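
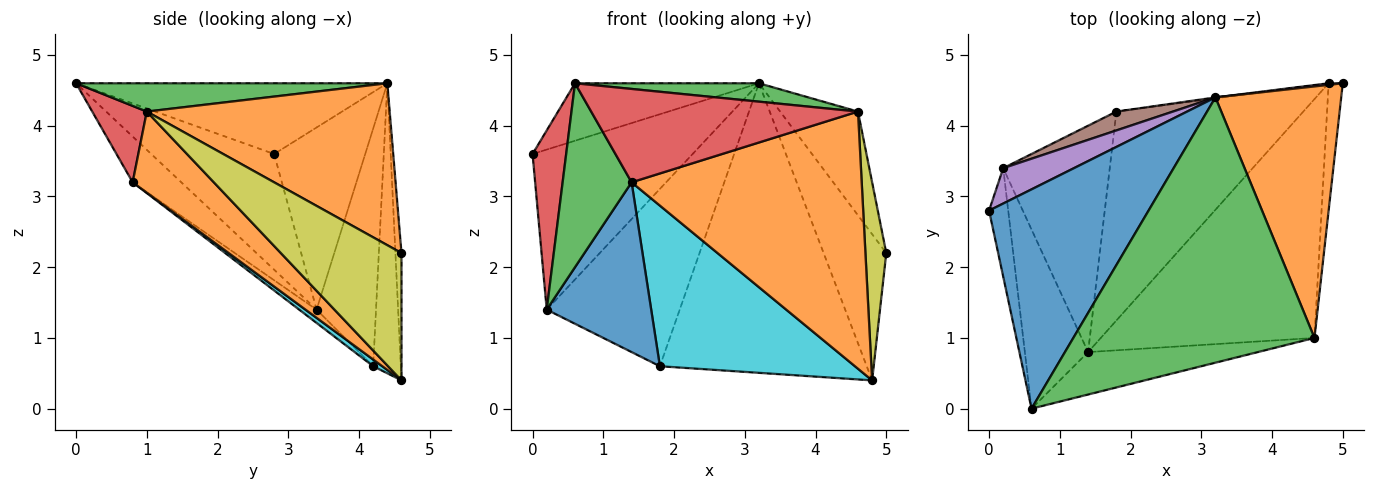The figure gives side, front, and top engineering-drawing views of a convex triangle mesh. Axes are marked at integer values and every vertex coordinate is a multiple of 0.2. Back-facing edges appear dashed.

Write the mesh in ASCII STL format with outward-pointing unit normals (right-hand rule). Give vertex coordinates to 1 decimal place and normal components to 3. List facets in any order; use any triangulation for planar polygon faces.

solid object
 facet normal -0.394 0.233 0.889
  outer loop
   vertex 3.2 4.4 4.6
   vertex 0.0 2.8 3.6
   vertex 0.6 0.0 4.6
  endloop
 endfacet
 facet normal 0.766 0.245 0.595
  outer loop
   vertex 4.6 1.0 4.2
   vertex 5.0 4.6 2.2
   vertex 3.2 4.4 4.6
  endloop
 endfacet
 facet normal 0.116 -0.069 0.991
  outer loop
   vertex 4.6 1.0 4.2
   vertex 3.2 4.4 4.6
   vertex 0.6 0.0 4.6
  endloop
 endfacet
 facet normal -0.953 -0.260 -0.158
  outer loop
   vertex 0.2 3.4 1.4
   vertex 0.6 0.0 4.6
   vertex 0.0 2.8 3.6
  endloop
 endfacet
 facet normal -0.486 0.854 0.189
  outer loop
   vertex 0.2 3.4 1.4
   vertex 0.0 2.8 3.6
   vertex 3.2 4.4 4.6
  endloop
 endfacet
 facet normal -0.406 0.909 0.097
  outer loop
   vertex 0.2 3.4 1.4
   vertex 3.2 4.4 4.6
   vertex 1.8 4.2 0.6
  endloop
 endfacet
 facet normal -0.096 0.995 0.011
  outer loop
   vertex 4.8 4.6 0.4
   vertex 3.2 4.4 4.6
   vertex 5.0 4.6 2.2
  endloop
 endfacet
 facet normal -0.132 0.991 -0.003
  outer loop
   vertex 4.8 4.6 0.4
   vertex 1.8 4.2 0.6
   vertex 3.2 4.4 4.6
  endloop
 endfacet
 facet normal 0.980 -0.169 -0.109
  outer loop
   vertex 4.8 4.6 0.4
   vertex 5.0 4.6 2.2
   vertex 4.6 1.0 4.2
  endloop
 endfacet
 facet normal 0.028 -0.609 -0.792
  outer loop
   vertex 1.4 0.8 3.2
   vertex 1.8 4.2 0.6
   vertex 4.8 4.6 0.4
  endloop
 endfacet
 facet normal -0.100 -0.597 -0.796
  outer loop
   vertex 1.4 0.8 3.2
   vertex 0.2 3.4 1.4
   vertex 1.8 4.2 0.6
  endloop
 endfacet
 facet normal 0.250 -0.709 -0.659
  outer loop
   vertex 1.4 0.8 3.2
   vertex 4.8 4.6 0.4
   vertex 4.6 1.0 4.2
  endloop
 endfacet
 facet normal -0.451 -0.639 -0.623
  outer loop
   vertex 1.4 0.8 3.2
   vertex 0.6 0.0 4.6
   vertex 0.2 3.4 1.4
  endloop
 endfacet
 facet normal 0.183 -0.895 -0.407
  outer loop
   vertex 1.4 0.8 3.2
   vertex 4.6 1.0 4.2
   vertex 0.6 0.0 4.6
  endloop
 endfacet
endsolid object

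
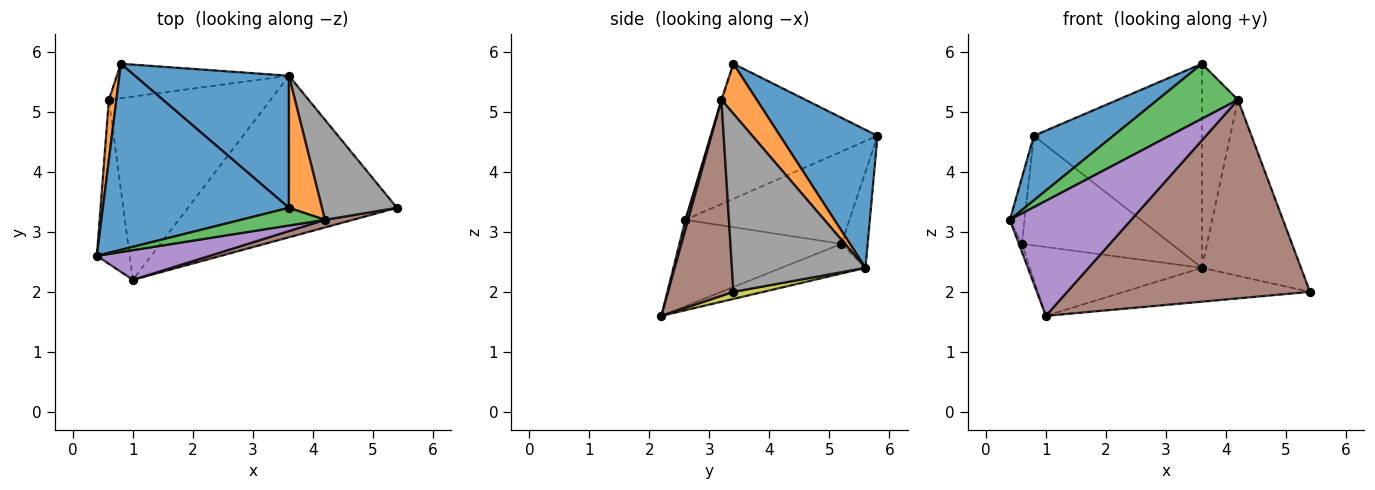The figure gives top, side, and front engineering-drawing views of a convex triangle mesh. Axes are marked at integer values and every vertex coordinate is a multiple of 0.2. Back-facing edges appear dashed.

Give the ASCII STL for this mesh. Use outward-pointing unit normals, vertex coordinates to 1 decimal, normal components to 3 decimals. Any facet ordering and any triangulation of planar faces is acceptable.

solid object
 facet normal -0.566 -0.270 0.779
  outer loop
   vertex 3.6 3.4 5.8
   vertex 0.8 5.8 4.6
   vertex 0.4 2.6 3.2
  endloop
 endfacet
 facet normal -0.993 0.089 0.081
  outer loop
   vertex 0.6 5.2 2.8
   vertex 0.4 2.6 3.2
   vertex 0.8 5.8 4.6
  endloop
 endfacet
 facet normal -0.011 -0.952 0.306
  outer loop
   vertex 4.2 3.2 5.2
   vertex 3.6 3.4 5.8
   vertex 0.4 2.6 3.2
  endloop
 endfacet
 facet normal -0.935 0.017 -0.355
  outer loop
   vertex 1.0 2.2 1.6
   vertex 0.4 2.6 3.2
   vertex 0.6 5.2 2.8
  endloop
 endfacet
 facet normal 0.021 -0.968 0.250
  outer loop
   vertex 1.0 2.2 1.6
   vertex 4.2 3.2 5.2
   vertex 0.4 2.6 3.2
  endloop
 endfacet
 facet normal 0.260 -0.965 0.037
  outer loop
   vertex 1.0 2.2 1.6
   vertex 5.4 3.4 2.0
   vertex 4.2 3.2 5.2
  endloop
 endfacet
 facet normal -0.165 0.941 -0.295
  outer loop
   vertex 3.6 5.6 2.4
   vertex 0.6 5.2 2.8
   vertex 0.8 5.8 4.6
  endloop
 endfacet
 facet normal 0.761 0.564 0.321
  outer loop
   vertex 3.6 5.6 2.4
   vertex 4.2 3.2 5.2
   vertex 5.4 3.4 2.0
  endloop
 endfacet
 facet normal 0.033 0.205 -0.978
  outer loop
   vertex 3.6 5.6 2.4
   vertex 5.4 3.4 2.0
   vertex 1.0 2.2 1.6
  endloop
 endfacet
 facet normal -0.169 0.347 -0.923
  outer loop
   vertex 3.6 5.6 2.4
   vertex 1.0 2.2 1.6
   vertex 0.6 5.2 2.8
  endloop
 endfacet
 facet normal 0.438 0.755 0.488
  outer loop
   vertex 3.6 5.6 2.4
   vertex 0.8 5.8 4.6
   vertex 3.6 3.4 5.8
  endloop
 endfacet
 facet normal 0.636 0.648 0.419
  outer loop
   vertex 3.6 5.6 2.4
   vertex 3.6 3.4 5.8
   vertex 4.2 3.2 5.2
  endloop
 endfacet
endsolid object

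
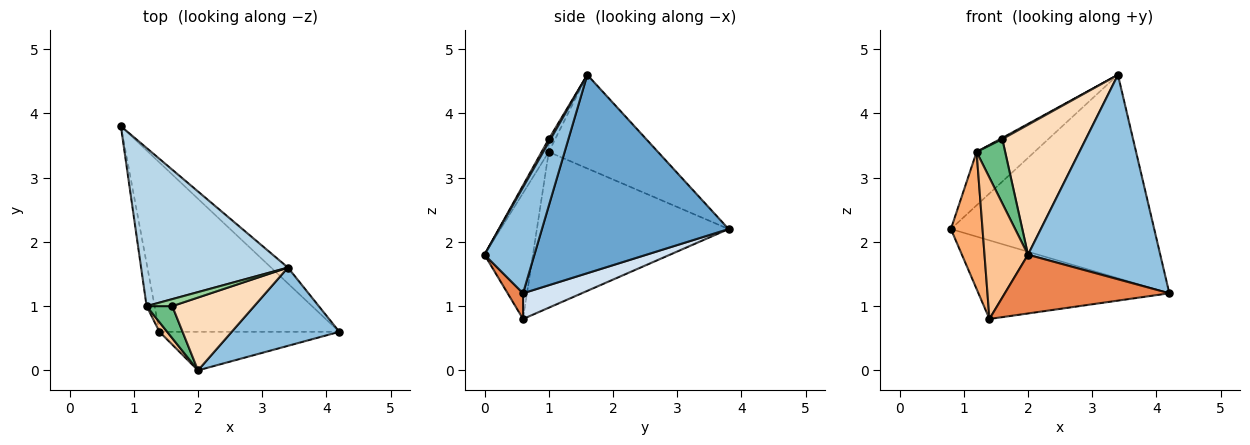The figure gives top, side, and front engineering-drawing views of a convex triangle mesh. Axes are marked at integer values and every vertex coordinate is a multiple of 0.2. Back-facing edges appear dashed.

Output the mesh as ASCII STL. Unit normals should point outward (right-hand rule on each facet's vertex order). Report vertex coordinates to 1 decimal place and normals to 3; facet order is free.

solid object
 facet normal 0.675 0.735 -0.057
  outer loop
   vertex 3.4 1.6 4.6
   vertex 4.2 0.6 1.2
   vertex 0.8 3.8 2.2
  endloop
 endfacet
 facet normal 0.332 -0.881 0.337
  outer loop
   vertex 3.4 1.6 4.6
   vertex 2.0 0.0 1.8
   vertex 4.2 0.6 1.2
  endloop
 endfacet
 facet normal -0.517 0.274 0.811
  outer loop
   vertex 1.2 1.0 3.4
   vertex 3.4 1.6 4.6
   vertex 0.8 3.8 2.2
  endloop
 endfacet
 facet normal 0.128 0.418 -0.899
  outer loop
   vertex 1.4 0.6 0.8
   vertex 0.8 3.8 2.2
   vertex 4.2 0.6 1.2
  endloop
 endfacet
 facet normal 0.078 -0.833 -0.547
  outer loop
   vertex 1.4 0.6 0.8
   vertex 4.2 0.6 1.2
   vertex 2.0 0.0 1.8
  endloop
 endfacet
 facet normal -0.985 -0.163 -0.051
  outer loop
   vertex 1.4 0.6 0.8
   vertex 1.2 1.0 3.4
   vertex 0.8 3.8 2.2
  endloop
 endfacet
 facet normal -0.743 -0.667 0.046
  outer loop
   vertex 1.4 0.6 0.8
   vertex 2.0 0.0 1.8
   vertex 1.2 1.0 3.4
  endloop
 endfacet
 facet normal 0.019 -0.872 0.489
  outer loop
   vertex 1.6 1.0 3.6
   vertex 2.0 0.0 1.8
   vertex 3.4 1.6 4.6
  endloop
 endfacet
 facet normal -0.218 -0.873 0.436
  outer loop
   vertex 1.6 1.0 3.6
   vertex 1.2 1.0 3.4
   vertex 2.0 0.0 1.8
  endloop
 endfacet
 facet normal -0.442 -0.147 0.885
  outer loop
   vertex 1.6 1.0 3.6
   vertex 3.4 1.6 4.6
   vertex 1.2 1.0 3.4
  endloop
 endfacet
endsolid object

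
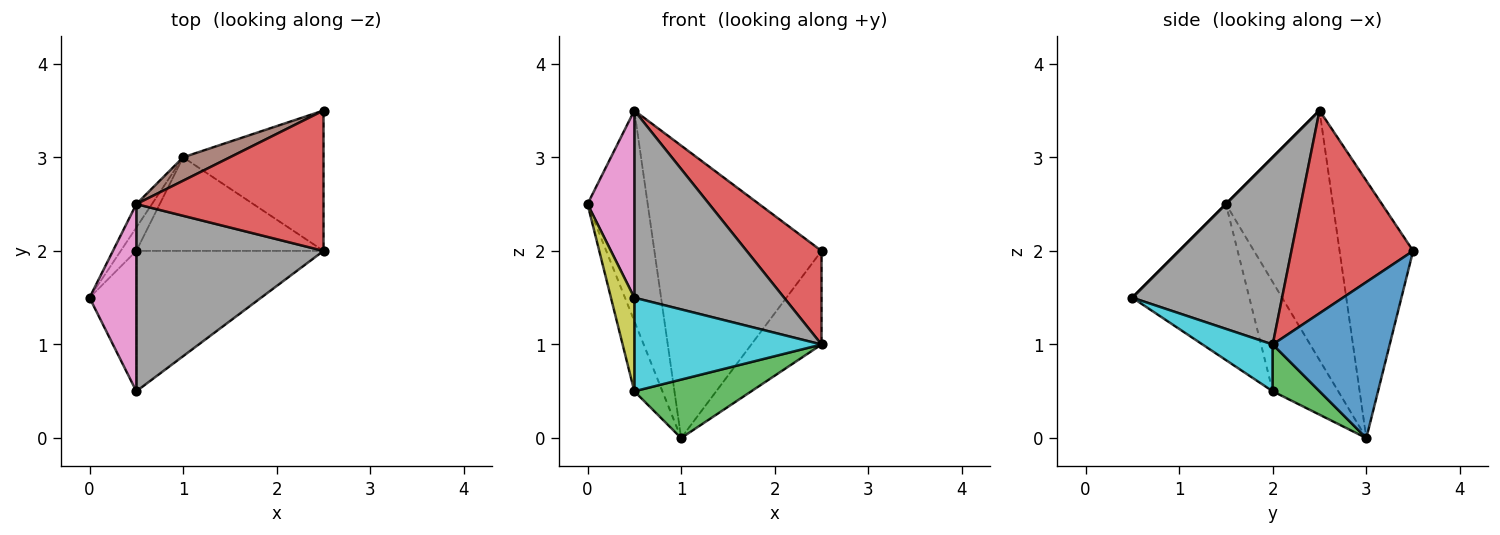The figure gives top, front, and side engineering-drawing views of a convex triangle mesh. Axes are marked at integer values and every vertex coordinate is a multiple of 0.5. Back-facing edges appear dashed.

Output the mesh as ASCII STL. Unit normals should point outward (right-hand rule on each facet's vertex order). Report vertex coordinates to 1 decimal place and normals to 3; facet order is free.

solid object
 facet normal 0.679 0.407 -0.611
  outer loop
   vertex 1.0 3.0 0.0
   vertex 2.5 3.5 2.0
   vertex 2.5 2.0 1.0
  endloop
 endfacet
 facet normal -0.911 0.391 -0.130
  outer loop
   vertex 0.5 2.0 0.5
   vertex 0.0 1.5 2.5
   vertex 1.0 3.0 0.0
  endloop
 endfacet
 facet normal 0.207 -0.518 -0.830
  outer loop
   vertex 0.5 2.0 0.5
   vertex 1.0 3.0 0.0
   vertex 2.5 2.0 1.0
  endloop
 endfacet
 facet normal 0.670 -0.412 0.618
  outer loop
   vertex 0.5 2.5 3.5
   vertex 2.5 2.0 1.0
   vertex 2.5 3.5 2.0
  endloop
 endfacet
 facet normal -0.870 0.490 -0.054
  outer loop
   vertex 0.5 2.5 3.5
   vertex 1.0 3.0 0.0
   vertex 0.0 1.5 2.5
  endloop
 endfacet
 facet normal -0.402 0.913 0.073
  outer loop
   vertex 0.5 2.5 3.5
   vertex 2.5 3.5 2.0
   vertex 1.0 3.0 0.0
  endloop
 endfacet
 facet normal 0.000 -0.707 0.707
  outer loop
   vertex 0.5 0.5 1.5
   vertex 0.5 2.5 3.5
   vertex 0.0 1.5 2.5
  endloop
 endfacet
 facet normal 0.577 -0.577 0.577
  outer loop
   vertex 0.5 0.5 1.5
   vertex 2.5 2.0 1.0
   vertex 0.5 2.5 3.5
  endloop
 endfacet
 facet normal -0.941 -0.188 -0.282
  outer loop
   vertex 0.5 0.5 1.5
   vertex 0.0 1.5 2.5
   vertex 0.5 2.0 0.5
  endloop
 endfacet
 facet normal 0.204 -0.543 -0.815
  outer loop
   vertex 0.5 0.5 1.5
   vertex 0.5 2.0 0.5
   vertex 2.5 2.0 1.0
  endloop
 endfacet
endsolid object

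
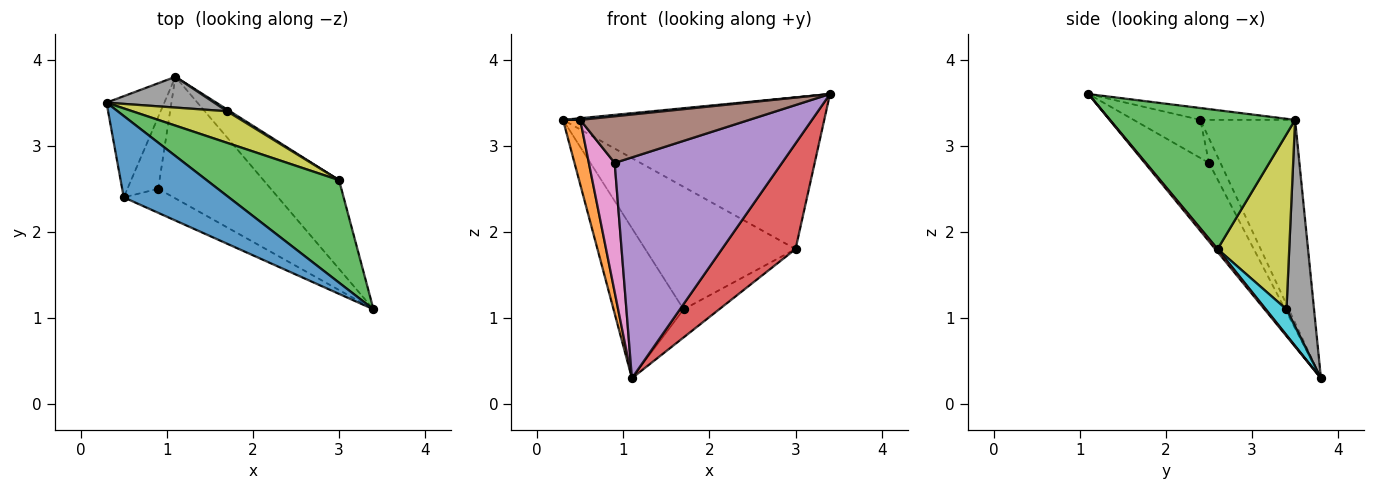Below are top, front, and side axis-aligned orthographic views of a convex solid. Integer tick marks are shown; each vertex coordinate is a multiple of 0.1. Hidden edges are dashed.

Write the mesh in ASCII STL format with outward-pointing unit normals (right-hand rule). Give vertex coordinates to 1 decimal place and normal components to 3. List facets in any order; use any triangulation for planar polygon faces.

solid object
 facet normal -0.112 -0.020 0.994
  outer loop
   vertex 0.5 2.4 3.3
   vertex 3.4 1.1 3.6
   vertex 0.3 3.5 3.3
  endloop
 endfacet
 facet normal -0.947 -0.172 -0.270
  outer loop
   vertex 0.5 2.4 3.3
   vertex 0.3 3.5 3.3
   vertex 1.1 3.8 0.3
  endloop
 endfacet
 facet normal 0.506 0.714 0.483
  outer loop
   vertex 3.0 2.6 1.8
   vertex 0.3 3.5 3.3
   vertex 3.4 1.1 3.6
  endloop
 endfacet
 facet normal 0.024 -0.765 -0.643
  outer loop
   vertex 3.0 2.6 1.8
   vertex 3.4 1.1 3.6
   vertex 1.1 3.8 0.3
  endloop
 endfacet
 facet normal -0.319 -0.830 -0.457
  outer loop
   vertex 0.9 2.5 2.8
   vertex 1.1 3.8 0.3
   vertex 3.4 1.1 3.6
  endloop
 endfacet
 facet normal -0.331 -0.839 -0.433
  outer loop
   vertex 0.9 2.5 2.8
   vertex 3.4 1.1 3.6
   vertex 0.5 2.4 3.3
  endloop
 endfacet
 facet normal -0.362 -0.815 -0.453
  outer loop
   vertex 0.9 2.5 2.8
   vertex 0.5 2.4 3.3
   vertex 1.1 3.8 0.3
  endloop
 endfacet
 facet normal 0.360 0.914 0.187
  outer loop
   vertex 1.7 3.4 1.1
   vertex 1.1 3.8 0.3
   vertex 0.3 3.5 3.3
  endloop
 endfacet
 facet normal 0.419 0.879 0.227
  outer loop
   vertex 1.7 3.4 1.1
   vertex 0.3 3.5 3.3
   vertex 3.0 2.6 1.8
  endloop
 endfacet
 facet normal 0.501 0.863 0.056
  outer loop
   vertex 1.7 3.4 1.1
   vertex 3.0 2.6 1.8
   vertex 1.1 3.8 0.3
  endloop
 endfacet
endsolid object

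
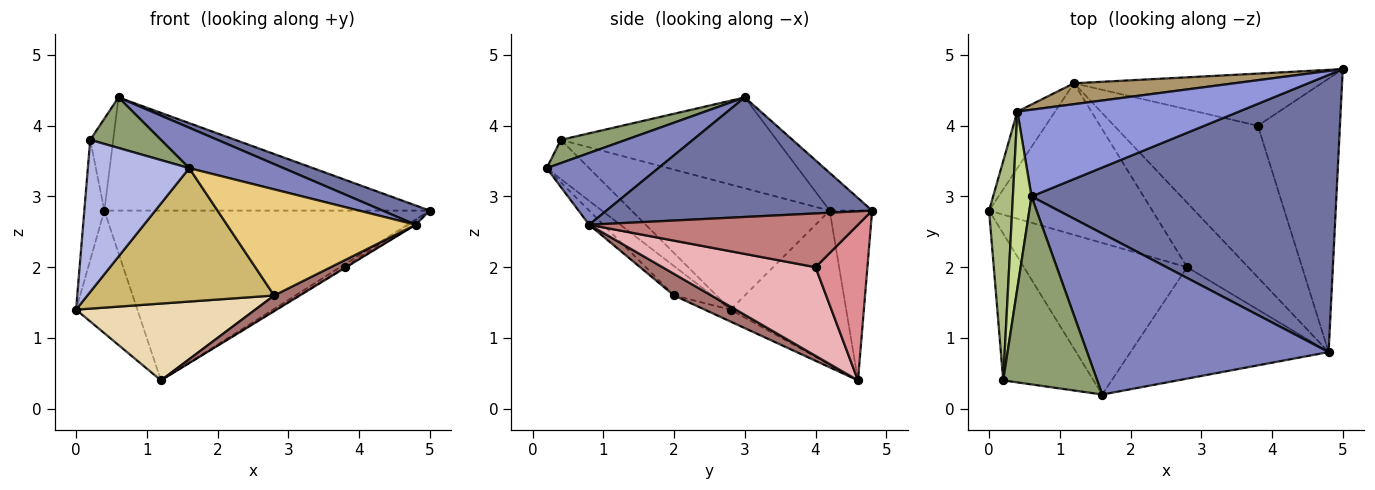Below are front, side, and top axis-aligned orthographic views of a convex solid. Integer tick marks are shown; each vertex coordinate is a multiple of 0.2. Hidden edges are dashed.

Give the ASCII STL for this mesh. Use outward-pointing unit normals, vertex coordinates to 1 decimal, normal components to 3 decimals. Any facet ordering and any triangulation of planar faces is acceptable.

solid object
 facet normal 0.364 -0.065 0.929
  outer loop
   vertex 4.8 0.8 2.6
   vertex 5.0 4.8 2.8
   vertex 0.6 3.0 4.4
  endloop
 endfacet
 facet normal 0.277 -0.234 0.932
  outer loop
   vertex 4.8 0.8 2.6
   vertex 0.6 3.0 4.4
   vertex 1.6 0.2 3.4
  endloop
 endfacet
 facet normal -0.103 0.790 0.605
  outer loop
   vertex 0.4 4.2 2.8
   vertex 0.6 3.0 4.4
   vertex 5.0 4.8 2.8
  endloop
 endfacet
 facet normal -0.288 -0.689 -0.665
  outer loop
   vertex 0.2 0.4 3.8
   vertex 0.0 2.8 1.4
   vertex 1.6 0.2 3.4
  endloop
 endfacet
 facet normal 0.232 -0.252 0.939
  outer loop
   vertex 0.2 0.4 3.8
   vertex 1.6 0.2 3.4
   vertex 0.6 3.0 4.4
  endloop
 endfacet
 facet normal -0.979 0.099 0.181
  outer loop
   vertex 0.2 0.4 3.8
   vertex 0.4 4.2 2.8
   vertex 0.0 2.8 1.4
  endloop
 endfacet
 facet normal -0.974 0.104 0.200
  outer loop
   vertex 0.2 0.4 3.8
   vertex 0.6 3.0 4.4
   vertex 0.4 4.2 2.8
  endloop
 endfacet
 facet normal -0.863 0.458 -0.211
  outer loop
   vertex 1.2 4.6 0.4
   vertex 0.0 2.8 1.4
   vertex 0.4 4.2 2.8
  endloop
 endfacet
 facet normal -0.128 0.984 0.121
  outer loop
   vertex 1.2 4.6 0.4
   vertex 0.4 4.2 2.8
   vertex 5.0 4.8 2.8
  endloop
 endfacet
 facet normal -0.134 -0.655 -0.744
  outer loop
   vertex 2.8 2.0 1.6
   vertex 1.6 0.2 3.4
   vertex 0.0 2.8 1.4
  endloop
 endfacet
 facet normal -0.052 -0.689 -0.723
  outer loop
   vertex 2.8 2.0 1.6
   vertex 4.8 0.8 2.6
   vertex 1.6 0.2 3.4
  endloop
 endfacet
 facet normal -0.065 -0.451 -0.890
  outer loop
   vertex 2.8 2.0 1.6
   vertex 0.0 2.8 1.4
   vertex 1.2 4.6 0.4
  endloop
 endfacet
 facet normal 0.325 -0.224 -0.919
  outer loop
   vertex 2.8 2.0 1.6
   vertex 1.2 4.6 0.4
   vertex 4.8 0.8 2.6
  endloop
 endfacet
 facet normal 0.548 0.014 -0.836
  outer loop
   vertex 3.8 4.0 2.0
   vertex 5.0 4.8 2.8
   vertex 4.8 0.8 2.6
  endloop
 endfacet
 facet normal 0.532 0.048 -0.846
  outer loop
   vertex 3.8 4.0 2.0
   vertex 1.2 4.6 0.4
   vertex 5.0 4.8 2.8
  endloop
 endfacet
 facet normal 0.525 0.004 -0.851
  outer loop
   vertex 3.8 4.0 2.0
   vertex 4.8 0.8 2.6
   vertex 1.2 4.6 0.4
  endloop
 endfacet
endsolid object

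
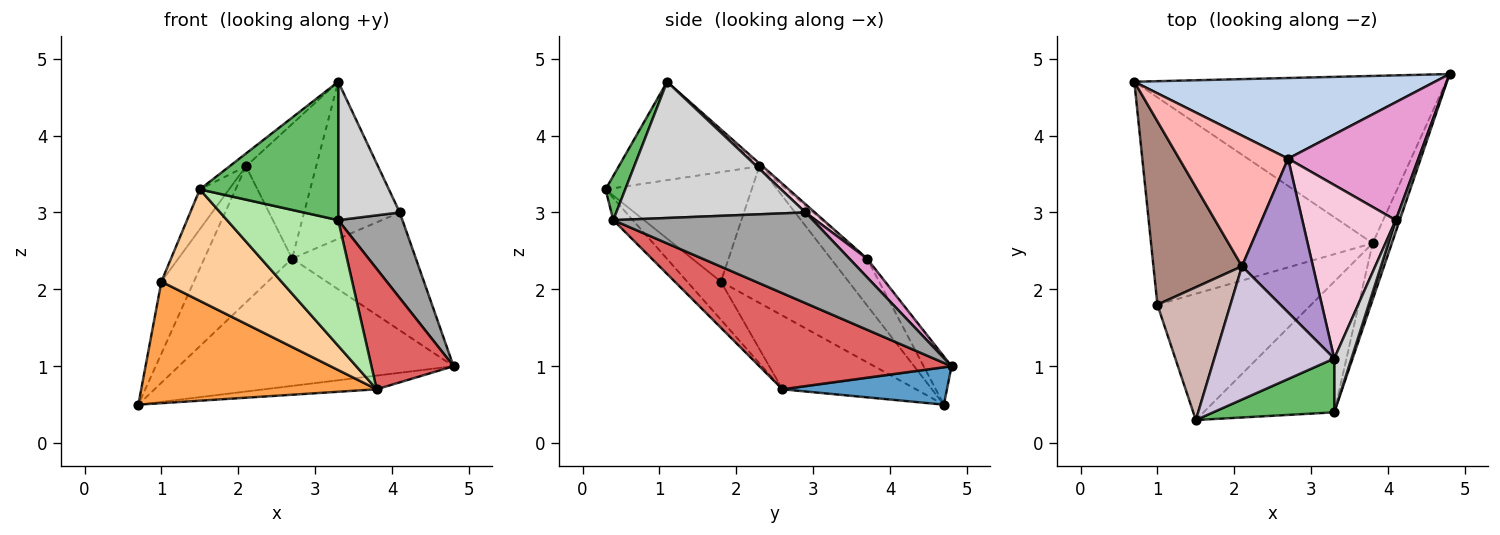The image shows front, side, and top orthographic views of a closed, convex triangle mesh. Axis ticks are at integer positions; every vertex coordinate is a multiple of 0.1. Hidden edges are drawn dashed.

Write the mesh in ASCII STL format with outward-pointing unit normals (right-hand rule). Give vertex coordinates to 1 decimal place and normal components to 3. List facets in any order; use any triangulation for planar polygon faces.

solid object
 facet normal 0.119 0.081 -0.990
  outer loop
   vertex 3.8 2.6 0.7
   vertex 0.7 4.7 0.5
   vertex 4.8 4.8 1.0
  endloop
 endfacet
 facet normal -0.086 0.842 0.533
  outer loop
   vertex 2.7 3.7 2.4
   vertex 4.8 4.8 1.0
   vertex 0.7 4.7 0.5
  endloop
 endfacet
 facet normal -0.276 -0.486 -0.829
  outer loop
   vertex 1.0 1.8 2.1
   vertex 0.7 4.7 0.5
   vertex 3.8 2.6 0.7
  endloop
 endfacet
 facet normal -0.183 -0.651 -0.737
  outer loop
   vertex 1.0 1.8 2.1
   vertex 3.8 2.6 0.7
   vertex 1.5 0.3 3.3
  endloop
 endfacet
 facet normal 0.131 -0.924 0.359
  outer loop
   vertex 3.3 0.4 2.9
   vertex 3.3 1.1 4.7
   vertex 1.5 0.3 3.3
  endloop
 endfacet
 facet normal -0.121 -0.688 -0.716
  outer loop
   vertex 3.3 0.4 2.9
   vertex 1.5 0.3 3.3
   vertex 3.8 2.6 0.7
  endloop
 endfacet
 facet normal 0.904 -0.386 -0.181
  outer loop
   vertex 3.3 0.4 2.9
   vertex 3.8 2.6 0.7
   vertex 4.8 4.8 1.0
  endloop
 endfacet
 facet normal -0.285 0.691 0.664
  outer loop
   vertex 2.1 2.3 3.6
   vertex 2.7 3.7 2.4
   vertex 0.7 4.7 0.5
  endloop
 endfacet
 facet normal -0.031 0.658 0.752
  outer loop
   vertex 2.1 2.3 3.6
   vertex 3.3 1.1 4.7
   vertex 2.7 3.7 2.4
  endloop
 endfacet
 facet normal -0.633 0.074 0.771
  outer loop
   vertex 2.1 2.3 3.6
   vertex 1.5 0.3 3.3
   vertex 3.3 1.1 4.7
  endloop
 endfacet
 facet normal -0.821 0.209 0.532
  outer loop
   vertex 2.1 2.3 3.6
   vertex 0.7 4.7 0.5
   vertex 1.0 1.8 2.1
  endloop
 endfacet
 facet normal -0.821 0.164 0.547
  outer loop
   vertex 2.1 2.3 3.6
   vertex 1.0 1.8 2.1
   vertex 1.5 0.3 3.3
  endloop
 endfacet
 facet normal 0.101 0.704 0.704
  outer loop
   vertex 4.1 2.9 3.0
   vertex 4.8 4.8 1.0
   vertex 2.7 3.7 2.4
  endloop
 endfacet
 facet normal 0.066 0.670 0.740
  outer loop
   vertex 4.1 2.9 3.0
   vertex 2.7 3.7 2.4
   vertex 3.3 1.1 4.7
  endloop
 endfacet
 facet normal 0.951 -0.306 0.042
  outer loop
   vertex 4.1 2.9 3.0
   vertex 3.3 0.4 2.9
   vertex 4.8 4.8 1.0
  endloop
 endfacet
 facet normal 0.944 -0.307 0.119
  outer loop
   vertex 4.1 2.9 3.0
   vertex 3.3 1.1 4.7
   vertex 3.3 0.4 2.9
  endloop
 endfacet
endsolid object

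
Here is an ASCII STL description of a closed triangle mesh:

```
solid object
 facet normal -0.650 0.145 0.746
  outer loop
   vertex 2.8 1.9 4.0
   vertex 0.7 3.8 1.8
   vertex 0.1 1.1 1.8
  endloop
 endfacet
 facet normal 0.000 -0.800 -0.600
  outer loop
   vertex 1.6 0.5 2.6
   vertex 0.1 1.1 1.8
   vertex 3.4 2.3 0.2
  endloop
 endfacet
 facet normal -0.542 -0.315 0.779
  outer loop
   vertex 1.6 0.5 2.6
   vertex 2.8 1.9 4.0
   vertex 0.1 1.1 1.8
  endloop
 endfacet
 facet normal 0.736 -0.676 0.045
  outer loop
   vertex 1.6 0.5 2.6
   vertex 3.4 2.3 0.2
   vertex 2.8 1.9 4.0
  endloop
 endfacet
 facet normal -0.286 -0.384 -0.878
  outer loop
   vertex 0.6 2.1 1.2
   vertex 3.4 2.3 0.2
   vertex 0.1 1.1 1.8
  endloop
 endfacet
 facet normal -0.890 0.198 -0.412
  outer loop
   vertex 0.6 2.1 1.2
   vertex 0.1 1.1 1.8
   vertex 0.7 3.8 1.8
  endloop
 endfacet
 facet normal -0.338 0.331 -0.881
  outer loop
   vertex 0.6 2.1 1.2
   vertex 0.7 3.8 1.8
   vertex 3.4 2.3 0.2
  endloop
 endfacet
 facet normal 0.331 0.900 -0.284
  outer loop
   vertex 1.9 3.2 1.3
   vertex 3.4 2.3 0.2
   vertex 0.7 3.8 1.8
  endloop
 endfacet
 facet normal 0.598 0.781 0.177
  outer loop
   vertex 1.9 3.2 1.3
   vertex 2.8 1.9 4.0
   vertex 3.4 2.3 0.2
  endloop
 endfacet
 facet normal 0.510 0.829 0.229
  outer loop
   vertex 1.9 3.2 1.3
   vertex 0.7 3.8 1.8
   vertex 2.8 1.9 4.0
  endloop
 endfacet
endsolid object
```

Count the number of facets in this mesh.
10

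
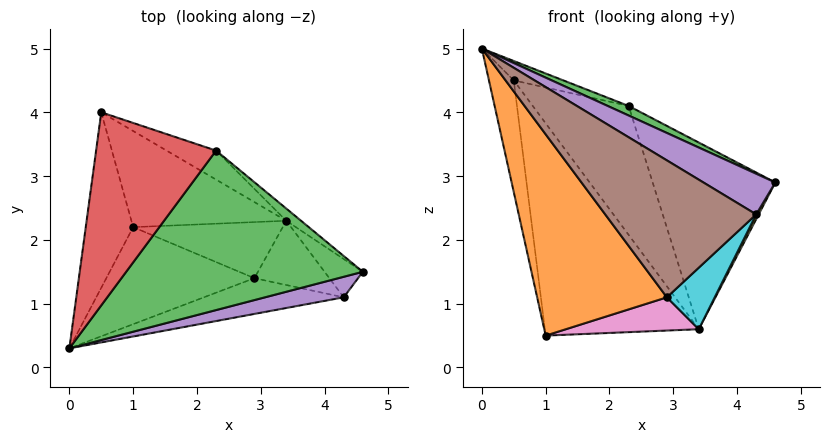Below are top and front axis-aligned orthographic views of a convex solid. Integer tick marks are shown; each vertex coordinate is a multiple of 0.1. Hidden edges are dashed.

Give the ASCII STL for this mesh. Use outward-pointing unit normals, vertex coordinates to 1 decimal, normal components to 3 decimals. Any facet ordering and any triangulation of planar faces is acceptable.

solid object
 facet normal -0.979 0.109 -0.172
  outer loop
   vertex 1.0 2.2 0.5
   vertex 0.0 0.3 5.0
   vertex 0.5 4.0 4.5
  endloop
 endfacet
 facet normal -0.235 -0.876 -0.422
  outer loop
   vertex 2.9 1.4 1.1
   vertex 0.0 0.3 5.0
   vertex 1.0 2.2 0.5
  endloop
 endfacet
 facet normal 0.426 -0.054 0.903
  outer loop
   vertex 2.3 3.4 4.1
   vertex 0.0 0.3 5.0
   vertex 4.6 1.5 2.9
  endloop
 endfacet
 facet normal 0.247 0.097 0.964
  outer loop
   vertex 2.3 3.4 4.1
   vertex 0.5 4.0 4.5
   vertex 0.0 0.3 5.0
  endloop
 endfacet
 facet normal 0.402 -0.817 0.413
  outer loop
   vertex 4.3 1.1 2.4
   vertex 4.6 1.5 2.9
   vertex 0.0 0.3 5.0
  endloop
 endfacet
 facet normal 0.027 -0.967 -0.253
  outer loop
   vertex 4.3 1.1 2.4
   vertex 0.0 0.3 5.0
   vertex 2.9 1.4 1.1
  endloop
 endfacet
 facet normal 0.057 -0.509 -0.859
  outer loop
   vertex 3.4 2.3 0.6
   vertex 2.9 1.4 1.1
   vertex 1.0 2.2 0.5
  endloop
 endfacet
 facet normal 0.620 0.783 -0.051
  outer loop
   vertex 3.4 2.3 0.6
   vertex 2.3 3.4 4.1
   vertex 4.6 1.5 2.9
  endloop
 endfacet
 facet normal 0.876 -0.060 -0.478
  outer loop
   vertex 3.4 2.3 0.6
   vertex 4.6 1.5 2.9
   vertex 4.3 1.1 2.4
  endloop
 endfacet
 facet normal 0.463 -0.613 -0.640
  outer loop
   vertex 3.4 2.3 0.6
   vertex 4.3 1.1 2.4
   vertex 2.9 1.4 1.1
  endloop
 endfacet
 facet normal -0.021 0.911 -0.412
  outer loop
   vertex 3.4 2.3 0.6
   vertex 1.0 2.2 0.5
   vertex 0.5 4.0 4.5
  endloop
 endfacet
 facet normal 0.266 0.940 -0.212
  outer loop
   vertex 3.4 2.3 0.6
   vertex 0.5 4.0 4.5
   vertex 2.3 3.4 4.1
  endloop
 endfacet
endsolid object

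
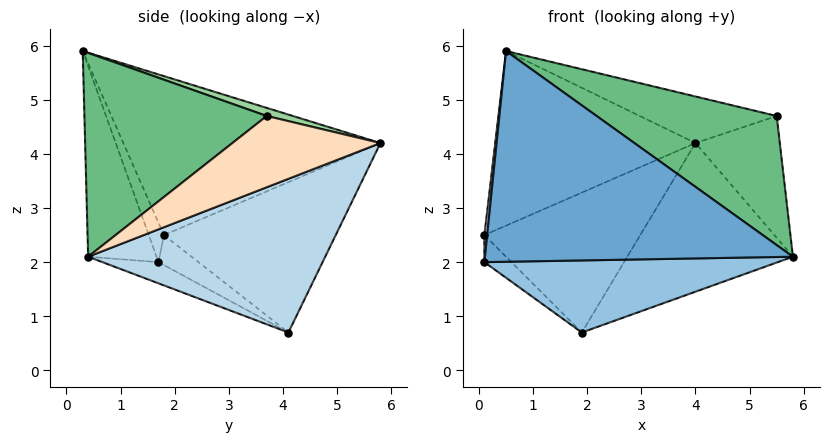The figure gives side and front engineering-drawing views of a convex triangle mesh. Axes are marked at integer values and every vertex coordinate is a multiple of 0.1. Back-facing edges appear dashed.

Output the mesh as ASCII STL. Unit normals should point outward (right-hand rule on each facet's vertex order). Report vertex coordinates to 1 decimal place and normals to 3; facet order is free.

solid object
 facet normal -0.206 -0.928 -0.312
  outer loop
   vertex 0.5 0.3 5.9
   vertex 0.1 1.7 2.0
   vertex 5.8 0.4 2.1
  endloop
 endfacet
 facet normal -0.082 -0.427 -0.901
  outer loop
   vertex 1.9 4.1 0.7
   vertex 5.8 0.4 2.1
   vertex 0.1 1.7 2.0
  endloop
 endfacet
 facet normal 0.650 0.454 -0.610
  outer loop
   vertex 1.9 4.1 0.7
   vertex 4.0 5.8 4.2
   vertex 5.8 0.4 2.1
  endloop
 endfacet
 facet normal -0.983 -0.180 0.036
  outer loop
   vertex 0.1 1.8 2.5
   vertex 0.1 1.7 2.0
   vertex 0.5 0.3 5.9
  endloop
 endfacet
 facet normal -0.741 0.577 0.342
  outer loop
   vertex 0.1 1.8 2.5
   vertex 0.5 0.3 5.9
   vertex 4.0 5.8 4.2
  endloop
 endfacet
 facet normal -0.823 0.557 -0.111
  outer loop
   vertex 0.1 1.8 2.5
   vertex 1.9 4.1 0.7
   vertex 0.1 1.7 2.0
  endloop
 endfacet
 facet normal -0.736 0.667 0.117
  outer loop
   vertex 0.1 1.8 2.5
   vertex 4.0 5.8 4.2
   vertex 1.9 4.1 0.7
  endloop
 endfacet
 facet normal 0.768 0.438 -0.467
  outer loop
   vertex 5.5 3.7 4.7
   vertex 5.8 0.4 2.1
   vertex 4.0 5.8 4.2
  endloop
 endfacet
 facet normal 0.510 -0.503 0.698
  outer loop
   vertex 5.5 3.7 4.7
   vertex 0.5 0.3 5.9
   vertex 5.8 0.4 2.1
  endloop
 endfacet
 facet normal 0.051 0.265 0.963
  outer loop
   vertex 5.5 3.7 4.7
   vertex 4.0 5.8 4.2
   vertex 0.5 0.3 5.9
  endloop
 endfacet
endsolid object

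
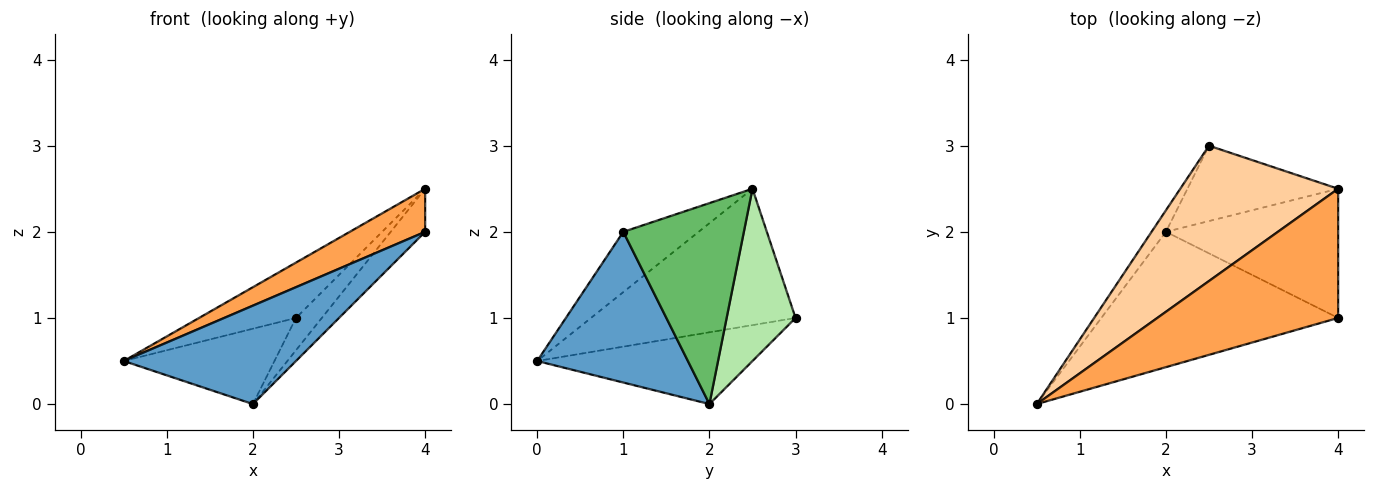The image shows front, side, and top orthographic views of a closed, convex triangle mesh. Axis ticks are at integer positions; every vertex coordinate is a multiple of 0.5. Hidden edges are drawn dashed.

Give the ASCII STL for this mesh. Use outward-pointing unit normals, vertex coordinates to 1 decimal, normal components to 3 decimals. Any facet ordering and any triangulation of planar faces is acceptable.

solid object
 facet normal 0.458 -0.523 -0.719
  outer loop
   vertex 2.0 2.0 0.0
   vertex 4.0 1.0 2.0
   vertex 0.5 0.0 0.5
  endloop
 endfacet
 facet normal -0.808 0.566 -0.162
  outer loop
   vertex 2.0 2.0 0.0
   vertex 0.5 0.0 0.5
   vertex 2.5 3.0 1.0
  endloop
 endfacet
 facet normal -0.302 -0.302 0.905
  outer loop
   vertex 4.0 2.5 2.5
   vertex 0.5 0.0 0.5
   vertex 4.0 1.0 2.0
  endloop
 endfacet
 facet normal -0.624 0.296 0.723
  outer loop
   vertex 4.0 2.5 2.5
   vertex 2.5 3.0 1.0
   vertex 0.5 0.0 0.5
  endloop
 endfacet
 facet normal 0.742 0.212 -0.636
  outer loop
   vertex 4.0 2.5 2.5
   vertex 4.0 1.0 2.0
   vertex 2.0 2.0 0.0
  endloop
 endfacet
 facet normal 0.724 0.272 -0.634
  outer loop
   vertex 4.0 2.5 2.5
   vertex 2.0 2.0 0.0
   vertex 2.5 3.0 1.0
  endloop
 endfacet
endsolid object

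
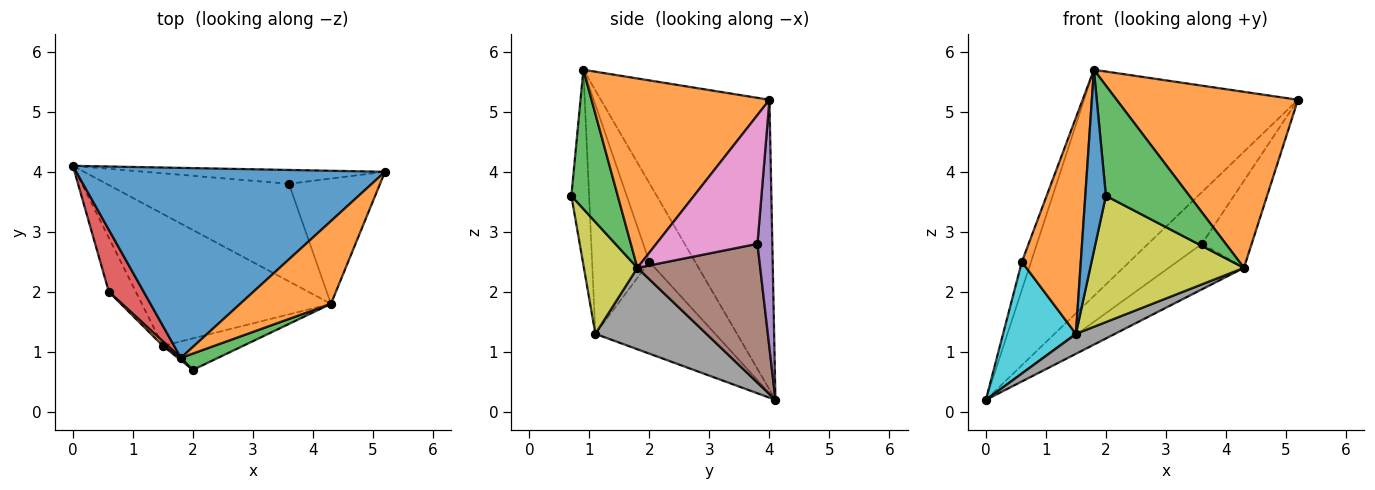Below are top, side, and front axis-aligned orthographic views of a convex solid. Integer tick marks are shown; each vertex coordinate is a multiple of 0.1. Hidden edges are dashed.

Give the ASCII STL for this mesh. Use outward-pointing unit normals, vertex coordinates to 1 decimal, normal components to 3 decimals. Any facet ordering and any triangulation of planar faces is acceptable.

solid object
 facet normal -0.517 0.656 0.551
  outer loop
   vertex 1.8 0.9 5.7
   vertex 5.2 4.0 5.2
   vertex 0.0 4.1 0.2
  endloop
 endfacet
 facet normal 0.664 -0.677 0.318
  outer loop
   vertex 4.3 1.8 2.4
   vertex 5.2 4.0 5.2
   vertex 1.8 0.9 5.7
  endloop
 endfacet
 facet normal 0.482 -0.867 0.128
  outer loop
   vertex 4.3 1.8 2.4
   vertex 1.8 0.9 5.7
   vertex 2.0 0.7 3.6
  endloop
 endfacet
 facet normal -0.899 0.180 0.399
  outer loop
   vertex 0.6 2.0 2.5
   vertex 1.8 0.9 5.7
   vertex 0.0 4.1 0.2
  endloop
 endfacet
 facet normal 0.258 0.933 -0.250
  outer loop
   vertex 3.6 3.8 2.8
   vertex 0.0 4.1 0.2
   vertex 5.2 4.0 5.2
  endloop
 endfacet
 facet normal 0.568 0.348 -0.746
  outer loop
   vertex 3.6 3.8 2.8
   vertex 4.3 1.8 2.4
   vertex 0.0 4.1 0.2
  endloop
 endfacet
 facet normal 0.758 0.372 -0.536
  outer loop
   vertex 3.6 3.8 2.8
   vertex 5.2 4.0 5.2
   vertex 4.3 1.8 2.4
  endloop
 endfacet
 facet normal 0.392 -0.138 -0.910
  outer loop
   vertex 1.5 1.1 1.3
   vertex 0.0 4.1 0.2
   vertex 4.3 1.8 2.4
  endloop
 endfacet
 facet normal 0.320 -0.919 -0.229
  outer loop
   vertex 1.5 1.1 1.3
   vertex 4.3 1.8 2.4
   vertex 2.0 0.7 3.6
  endloop
 endfacet
 facet normal -0.829 -0.504 -0.244
  outer loop
   vertex 1.5 1.1 1.3
   vertex 0.6 2.0 2.5
   vertex 0.0 4.1 0.2
  endloop
 endfacet
 facet normal -0.652 -0.758 0.010
  outer loop
   vertex 1.5 1.1 1.3
   vertex 2.0 0.7 3.6
   vertex 1.8 0.9 5.7
  endloop
 endfacet
 facet normal -0.697 -0.717 0.015
  outer loop
   vertex 1.5 1.1 1.3
   vertex 1.8 0.9 5.7
   vertex 0.6 2.0 2.5
  endloop
 endfacet
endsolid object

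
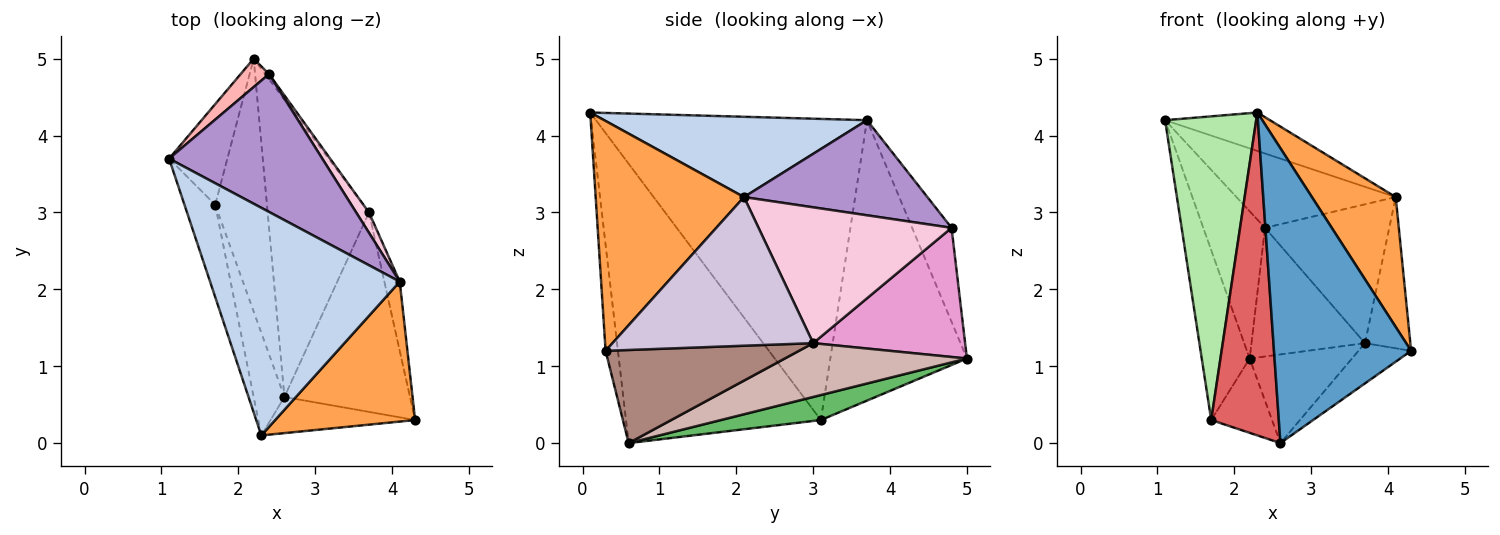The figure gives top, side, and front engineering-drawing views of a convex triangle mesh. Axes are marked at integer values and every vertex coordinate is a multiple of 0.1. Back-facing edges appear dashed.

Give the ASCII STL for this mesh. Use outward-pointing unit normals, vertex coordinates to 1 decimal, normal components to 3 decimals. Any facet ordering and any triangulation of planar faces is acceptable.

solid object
 facet normal -0.089 -0.989 -0.121
  outer loop
   vertex 2.3 0.1 4.3
   vertex 2.6 0.6 0.0
   vertex 4.3 0.3 1.2
  endloop
 endfacet
 facet normal 0.385 0.154 0.910
  outer loop
   vertex 4.1 2.1 3.2
   vertex 1.1 3.7 4.2
   vertex 2.3 0.1 4.3
  endloop
 endfacet
 facet normal 0.769 -0.435 0.468
  outer loop
   vertex 4.1 2.1 3.2
   vertex 2.3 0.1 4.3
   vertex 4.3 0.3 1.2
  endloop
 endfacet
 facet normal -0.926 0.325 -0.192
  outer loop
   vertex 1.7 3.1 0.3
   vertex 1.1 3.7 4.2
   vertex 2.2 5.0 1.1
  endloop
 endfacet
 facet normal 0.421 0.256 -0.870
  outer loop
   vertex 1.7 3.1 0.3
   vertex 2.2 5.0 1.1
   vertex 2.6 0.6 0.0
  endloop
 endfacet
 facet normal -0.943 -0.317 -0.096
  outer loop
   vertex 1.7 3.1 0.3
   vertex 2.3 0.1 4.3
   vertex 1.1 3.7 4.2
  endloop
 endfacet
 facet normal -0.940 -0.326 -0.103
  outer loop
   vertex 1.7 3.1 0.3
   vertex 2.6 0.6 0.0
   vertex 2.3 0.1 4.3
  endloop
 endfacet
 facet normal -0.531 0.832 0.160
  outer loop
   vertex 2.4 4.8 2.8
   vertex 2.2 5.0 1.1
   vertex 1.1 3.7 4.2
  endloop
 endfacet
 facet normal 0.480 0.416 0.772
  outer loop
   vertex 2.4 4.8 2.8
   vertex 1.1 3.7 4.2
   vertex 4.1 2.1 3.2
  endloop
 endfacet
 facet normal 0.970 0.219 -0.100
  outer loop
   vertex 3.7 3.0 1.3
   vertex 4.1 2.1 3.2
   vertex 4.3 0.3 1.2
  endloop
 endfacet
 facet normal 0.588 0.160 -0.793
  outer loop
   vertex 3.7 3.0 1.3
   vertex 4.3 0.3 1.2
   vertex 2.6 0.6 0.0
  endloop
 endfacet
 facet normal 0.454 0.255 -0.854
  outer loop
   vertex 3.7 3.0 1.3
   vertex 2.6 0.6 0.0
   vertex 2.2 5.0 1.1
  endloop
 endfacet
 facet normal 0.801 0.598 -0.024
  outer loop
   vertex 3.7 3.0 1.3
   vertex 2.2 5.0 1.1
   vertex 2.4 4.8 2.8
  endloop
 endfacet
 facet normal 0.838 0.540 0.079
  outer loop
   vertex 3.7 3.0 1.3
   vertex 2.4 4.8 2.8
   vertex 4.1 2.1 3.2
  endloop
 endfacet
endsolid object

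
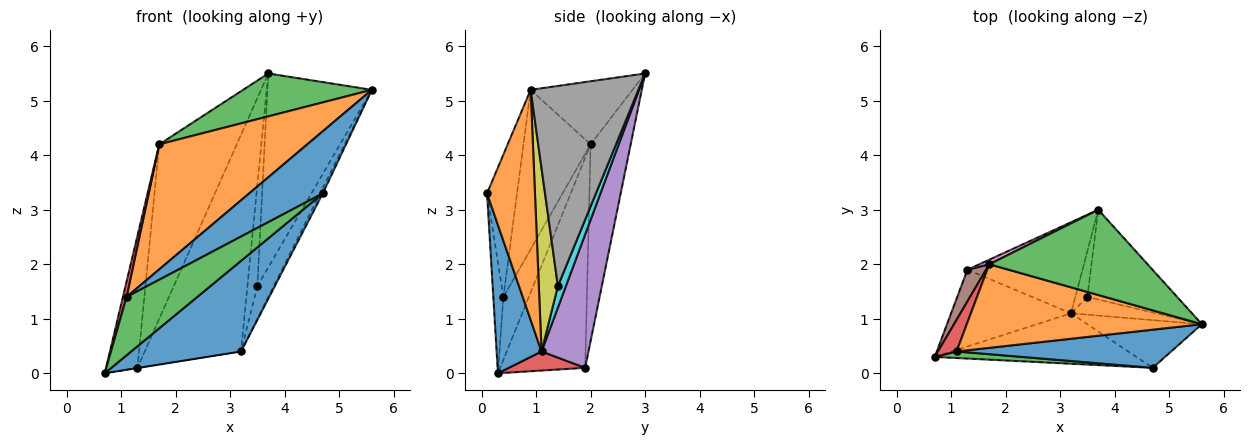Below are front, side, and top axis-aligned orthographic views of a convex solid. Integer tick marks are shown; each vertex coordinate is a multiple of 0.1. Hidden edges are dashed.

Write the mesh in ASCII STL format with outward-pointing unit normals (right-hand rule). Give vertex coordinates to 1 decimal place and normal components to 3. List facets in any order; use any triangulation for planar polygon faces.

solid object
 facet normal 0.337 -0.823 -0.458
  outer loop
   vertex 3.2 1.1 0.4
   vertex 4.7 0.1 3.3
   vertex 0.7 0.3 0.0
  endloop
 endfacet
 facet normal 0.894 0.051 -0.445
  outer loop
   vertex 3.2 1.1 0.4
   vertex 5.6 0.9 5.2
   vertex 4.7 0.1 3.3
  endloop
 endfacet
 facet normal -0.335 -0.424 0.842
  outer loop
   vertex 1.7 2.0 4.2
   vertex 5.6 0.9 5.2
   vertex 3.7 3.0 5.5
  endloop
 endfacet
 facet normal 0.157 0.003 -0.988
  outer loop
   vertex 1.3 1.9 0.1
   vertex 3.2 1.1 0.4
   vertex 0.7 0.3 0.0
  endloop
 endfacet
 facet normal 0.410 0.841 -0.353
  outer loop
   vertex 1.3 1.9 0.1
   vertex 3.7 3.0 5.5
   vertex 3.2 1.1 0.4
  endloop
 endfacet
 facet normal -0.935 0.345 0.083
  outer loop
   vertex 1.3 1.9 0.1
   vertex 0.7 0.3 0.0
   vertex 1.7 2.0 4.2
  endloop
 endfacet
 facet normal -0.459 0.888 0.023
  outer loop
   vertex 1.3 1.9 0.1
   vertex 1.7 2.0 4.2
   vertex 3.7 3.0 5.5
  endloop
 endfacet
 facet normal 0.684 0.662 -0.307
  outer loop
   vertex 3.5 1.4 1.6
   vertex 3.7 3.0 5.5
   vertex 5.6 0.9 5.2
  endloop
 endfacet
 facet normal 0.716 0.614 -0.332
  outer loop
   vertex 3.5 1.4 1.6
   vertex 5.6 0.9 5.2
   vertex 3.2 1.1 0.4
  endloop
 endfacet
 facet normal 0.592 0.734 -0.332
  outer loop
   vertex 3.5 1.4 1.6
   vertex 3.2 1.1 0.4
   vertex 3.7 3.0 5.5
  endloop
 endfacet
 facet normal -0.328 -0.805 0.494
  outer loop
   vertex 1.1 0.4 1.4
   vertex 4.7 0.1 3.3
   vertex 5.6 0.9 5.2
  endloop
 endfacet
 facet normal -0.353 -0.778 0.520
  outer loop
   vertex 1.1 0.4 1.4
   vertex 5.6 0.9 5.2
   vertex 1.7 2.0 4.2
  endloop
 endfacet
 facet normal -0.140 -0.984 0.110
  outer loop
   vertex 1.1 0.4 1.4
   vertex 0.7 0.3 0.0
   vertex 4.7 0.1 3.3
  endloop
 endfacet
 facet normal -0.950 -0.136 0.281
  outer loop
   vertex 1.1 0.4 1.4
   vertex 1.7 2.0 4.2
   vertex 0.7 0.3 0.0
  endloop
 endfacet
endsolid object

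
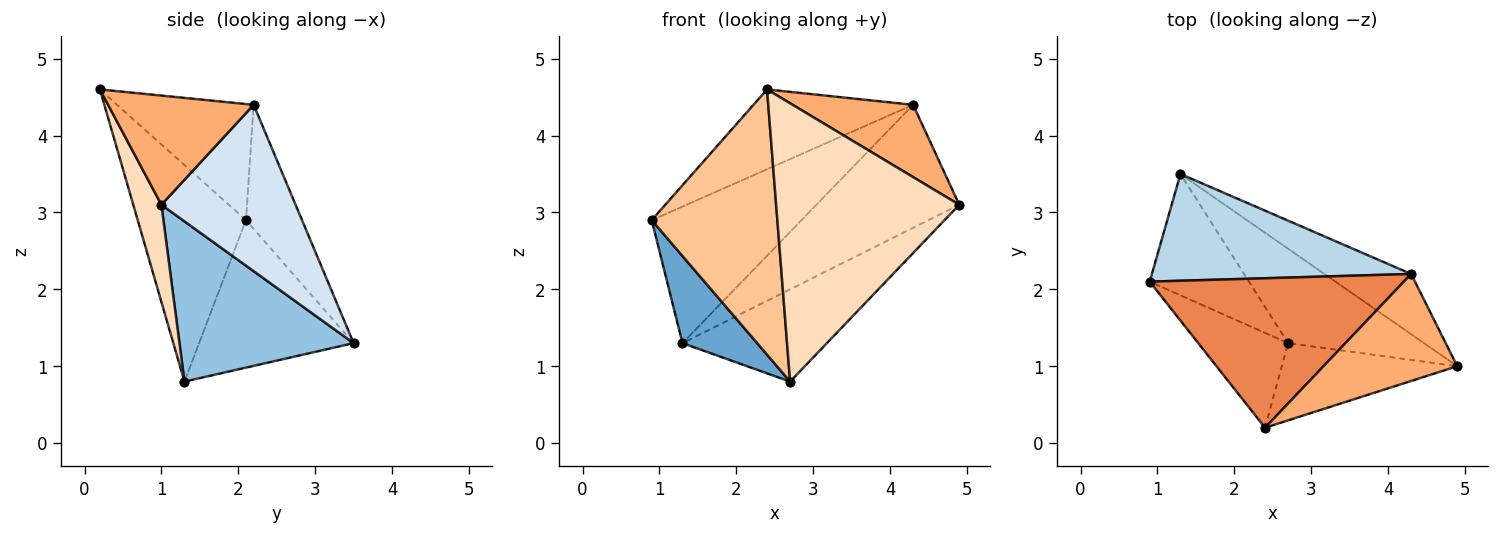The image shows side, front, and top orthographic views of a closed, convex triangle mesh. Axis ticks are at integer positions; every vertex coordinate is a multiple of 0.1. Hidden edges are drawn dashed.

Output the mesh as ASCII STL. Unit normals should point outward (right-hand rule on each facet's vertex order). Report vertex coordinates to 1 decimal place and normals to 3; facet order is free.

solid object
 facet normal -0.770 -0.372 -0.518
  outer loop
   vertex 2.7 1.3 0.8
   vertex 0.9 2.1 2.9
   vertex 1.3 3.5 1.3
  endloop
 endfacet
 facet normal 0.645 0.534 -0.547
  outer loop
   vertex 2.7 1.3 0.8
   vertex 1.3 3.5 1.3
   vertex 4.9 1.0 3.1
  endloop
 endfacet
 facet normal -0.283 0.756 0.591
  outer loop
   vertex 4.3 2.2 4.4
   vertex 1.3 3.5 1.3
   vertex 0.9 2.1 2.9
  endloop
 endfacet
 facet normal 0.645 0.687 -0.336
  outer loop
   vertex 4.3 2.2 4.4
   vertex 4.9 1.0 3.1
   vertex 1.3 3.5 1.3
  endloop
 endfacet
 facet normal -0.374 0.437 0.818
  outer loop
   vertex 2.4 0.2 4.6
   vertex 4.3 2.2 4.4
   vertex 0.9 2.1 2.9
  endloop
 endfacet
 facet normal 0.560 -0.464 0.686
  outer loop
   vertex 2.4 0.2 4.6
   vertex 4.9 1.0 3.1
   vertex 4.3 2.2 4.4
  endloop
 endfacet
 facet normal -0.630 -0.731 -0.261
  outer loop
   vertex 2.4 0.2 4.6
   vertex 0.9 2.1 2.9
   vertex 2.7 1.3 0.8
  endloop
 endfacet
 facet normal 0.146 -0.953 -0.264
  outer loop
   vertex 2.4 0.2 4.6
   vertex 2.7 1.3 0.8
   vertex 4.9 1.0 3.1
  endloop
 endfacet
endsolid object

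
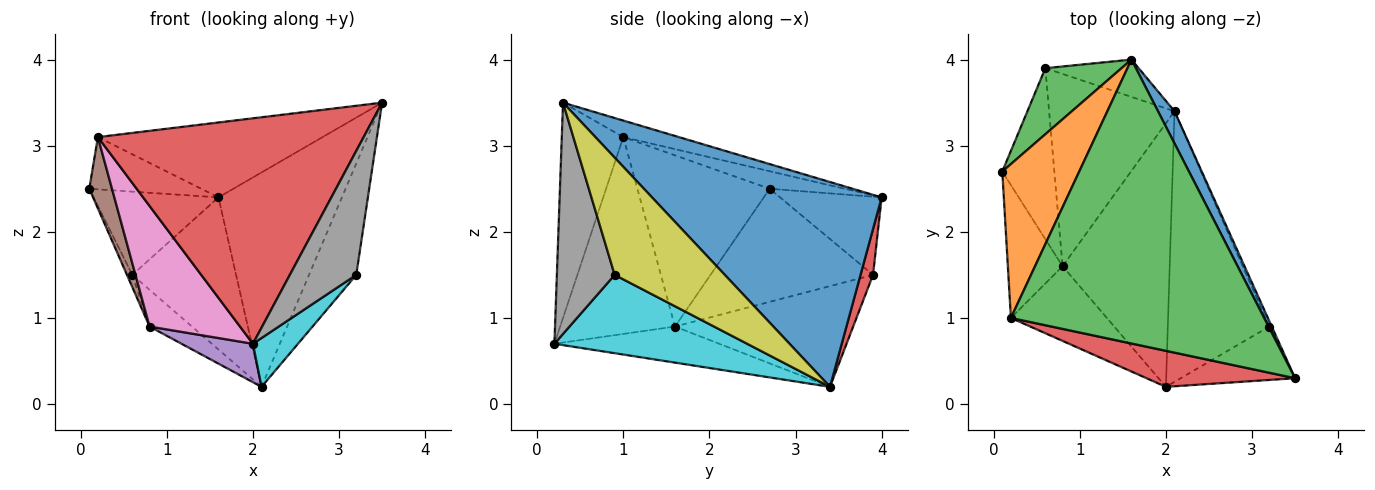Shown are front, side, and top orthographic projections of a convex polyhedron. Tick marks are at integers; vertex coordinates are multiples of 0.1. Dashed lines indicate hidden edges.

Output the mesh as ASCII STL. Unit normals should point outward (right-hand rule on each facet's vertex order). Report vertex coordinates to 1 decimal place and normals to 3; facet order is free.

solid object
 facet normal 0.879 0.472 0.071
  outer loop
   vertex 2.1 3.4 0.2
   vertex 1.6 4.0 2.4
   vertex 3.5 0.3 3.5
  endloop
 endfacet
 facet normal -0.211 0.314 0.926
  outer loop
   vertex 0.2 1.0 3.1
   vertex 1.6 4.0 2.4
   vertex 0.1 2.7 2.5
  endloop
 endfacet
 facet normal -0.063 0.255 0.965
  outer loop
   vertex 0.2 1.0 3.1
   vertex 3.5 0.3 3.5
   vertex 1.6 4.0 2.4
  endloop
 endfacet
 facet normal -0.223 -0.963 0.154
  outer loop
   vertex 0.2 1.0 3.1
   vertex 2.0 0.2 0.7
   vertex 3.5 0.3 3.5
  endloop
 endfacet
 facet normal -0.316 -0.137 -0.939
  outer loop
   vertex 0.8 1.6 0.9
   vertex 2.1 3.4 0.2
   vertex 2.0 0.2 0.7
  endloop
 endfacet
 facet normal -0.940 -0.161 -0.300
  outer loop
   vertex 0.8 1.6 0.9
   vertex 0.2 1.0 3.1
   vertex 0.1 2.7 2.5
  endloop
 endfacet
 facet normal -0.734 -0.578 -0.358
  outer loop
   vertex 0.8 1.6 0.9
   vertex 2.0 0.2 0.7
   vertex 0.2 1.0 3.1
  endloop
 endfacet
 facet normal 0.624 -0.717 -0.309
  outer loop
   vertex 3.2 0.9 1.5
   vertex 3.5 0.3 3.5
   vertex 2.0 0.2 0.7
  endloop
 endfacet
 facet normal 0.919 0.394 -0.020
  outer loop
   vertex 3.2 0.9 1.5
   vertex 2.1 3.4 0.2
   vertex 3.5 0.3 3.5
  endloop
 endfacet
 facet normal 0.605 -0.141 -0.784
  outer loop
   vertex 3.2 0.9 1.5
   vertex 2.0 0.2 0.7
   vertex 2.1 3.4 0.2
  endloop
 endfacet
 facet normal -0.908 0.030 -0.418
  outer loop
   vertex 0.6 3.9 1.5
   vertex 0.8 1.6 0.9
   vertex 0.1 2.7 2.5
  endloop
 endfacet
 facet normal -0.619 0.147 -0.771
  outer loop
   vertex 0.6 3.9 1.5
   vertex 2.1 3.4 0.2
   vertex 0.8 1.6 0.9
  endloop
 endfacet
 facet normal -0.538 0.661 0.524
  outer loop
   vertex 0.6 3.9 1.5
   vertex 0.1 2.7 2.5
   vertex 1.6 4.0 2.4
  endloop
 endfacet
 facet normal 0.116 0.965 -0.237
  outer loop
   vertex 0.6 3.9 1.5
   vertex 1.6 4.0 2.4
   vertex 2.1 3.4 0.2
  endloop
 endfacet
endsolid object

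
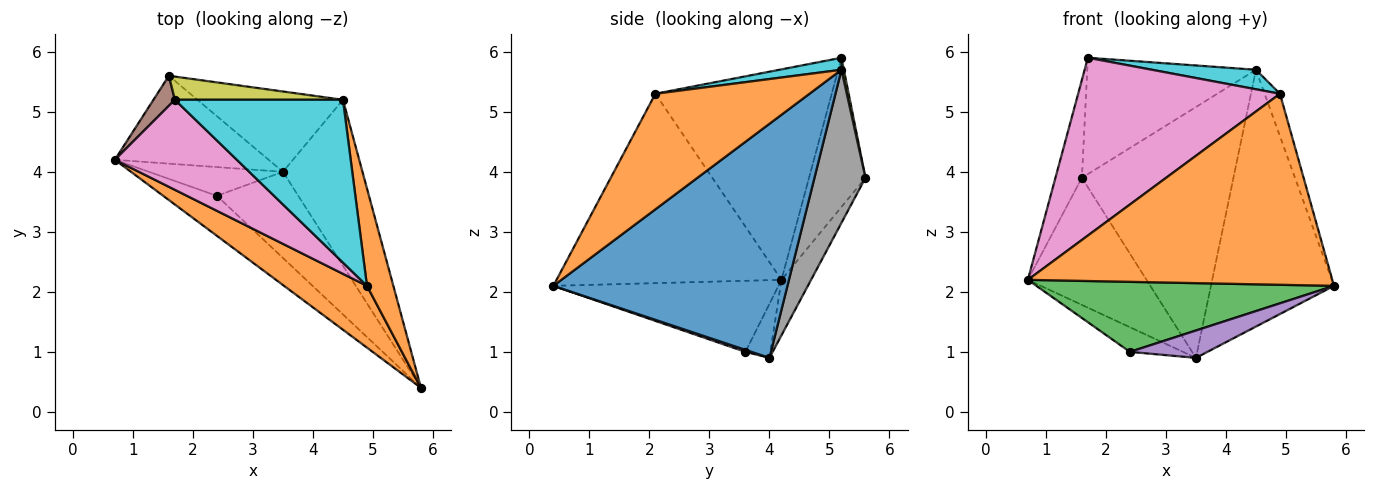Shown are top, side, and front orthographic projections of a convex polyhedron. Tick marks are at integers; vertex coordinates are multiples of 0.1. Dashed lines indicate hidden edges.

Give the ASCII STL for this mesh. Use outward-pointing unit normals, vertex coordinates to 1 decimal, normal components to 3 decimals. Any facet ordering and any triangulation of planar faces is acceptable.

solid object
 facet normal -0.201 0.806 -0.557
  outer loop
   vertex 3.5 4.0 0.9
   vertex 0.7 4.2 2.2
   vertex 1.6 5.6 3.9
  endloop
 endfacet
 facet normal -0.575 -0.778 0.252
  outer loop
   vertex 4.9 2.1 5.3
   vertex 0.7 4.2 2.2
   vertex 5.8 0.4 2.1
  endloop
 endfacet
 facet normal -0.549 -0.726 -0.415
  outer loop
   vertex 2.4 3.6 1.0
   vertex 5.8 0.4 2.1
   vertex 0.7 4.2 2.2
  endloop
 endfacet
 facet normal -0.292 0.623 -0.726
  outer loop
   vertex 2.4 3.6 1.0
   vertex 0.7 4.2 2.2
   vertex 3.5 4.0 0.9
  endloop
 endfacet
 facet normal 0.023 -0.303 -0.953
  outer loop
   vertex 2.4 3.6 1.0
   vertex 3.5 4.0 0.9
   vertex 5.8 0.4 2.1
  endloop
 endfacet
 facet normal -0.898 0.421 0.129
  outer loop
   vertex 1.7 5.2 5.9
   vertex 1.6 5.6 3.9
   vertex 0.7 4.2 2.2
  endloop
 endfacet
 facet normal -0.615 -0.704 0.356
  outer loop
   vertex 1.7 5.2 5.9
   vertex 0.7 4.2 2.2
   vertex 4.9 2.1 5.3
  endloop
 endfacet
 facet normal 0.305 0.907 -0.290
  outer loop
   vertex 4.5 5.2 5.7
   vertex 3.5 4.0 0.9
   vertex 1.6 5.6 3.9
  endloop
 endfacet
 facet normal 0.014 0.981 0.195
  outer loop
   vertex 4.5 5.2 5.7
   vertex 1.6 5.6 3.9
   vertex 1.7 5.2 5.9
  endloop
 endfacet
 facet normal 0.071 -0.119 0.990
  outer loop
   vertex 4.5 5.2 5.7
   vertex 1.7 5.2 5.9
   vertex 4.9 2.1 5.3
  endloop
 endfacet
 facet normal 0.848 0.446 -0.288
  outer loop
   vertex 4.5 5.2 5.7
   vertex 5.8 0.4 2.1
   vertex 3.5 4.0 0.9
  endloop
 endfacet
 facet normal 0.970 0.097 0.222
  outer loop
   vertex 4.5 5.2 5.7
   vertex 4.9 2.1 5.3
   vertex 5.8 0.4 2.1
  endloop
 endfacet
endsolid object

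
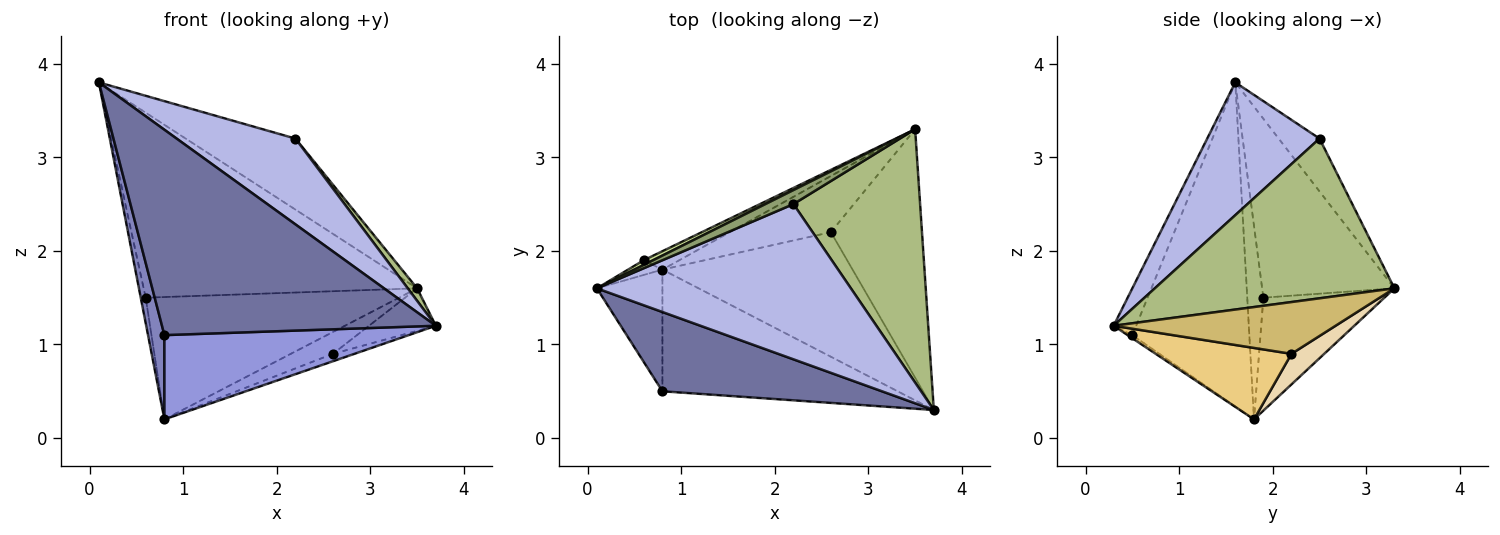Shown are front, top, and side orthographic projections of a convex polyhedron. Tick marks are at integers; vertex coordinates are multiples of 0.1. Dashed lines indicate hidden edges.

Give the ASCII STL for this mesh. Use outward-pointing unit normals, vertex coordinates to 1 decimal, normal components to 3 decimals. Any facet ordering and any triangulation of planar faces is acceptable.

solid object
 facet normal -0.077 -0.930 0.359
  outer loop
   vertex 0.8 0.5 1.1
   vertex 3.7 0.3 1.2
   vertex 0.1 1.6 3.8
  endloop
 endfacet
 facet normal -0.971 -0.136 -0.196
  outer loop
   vertex 0.8 0.5 1.1
   vertex 0.1 1.6 3.8
   vertex 0.8 1.8 0.2
  endloop
 endfacet
 facet normal -0.011 -0.569 -0.822
  outer loop
   vertex 0.8 0.5 1.1
   vertex 0.8 1.8 0.2
   vertex 3.7 0.3 1.2
  endloop
 endfacet
 facet normal 0.416 -0.440 0.796
  outer loop
   vertex 2.2 2.5 3.2
   vertex 0.1 1.6 3.8
   vertex 3.7 0.3 1.2
  endloop
 endfacet
 facet normal -0.343 0.922 0.182
  outer loop
   vertex 2.2 2.5 3.2
   vertex 3.5 3.3 1.6
   vertex 0.1 1.6 3.8
  endloop
 endfacet
 facet normal 0.783 -0.031 0.621
  outer loop
   vertex 2.2 2.5 3.2
   vertex 3.7 0.3 1.2
   vertex 3.5 3.3 1.6
  endloop
 endfacet
 facet normal -0.435 0.900 0.023
  outer loop
   vertex 0.6 1.9 1.5
   vertex 0.1 1.6 3.8
   vertex 3.5 3.3 1.6
  endloop
 endfacet
 facet normal -0.943 0.289 -0.167
  outer loop
   vertex 0.6 1.9 1.5
   vertex 0.8 1.8 0.2
   vertex 0.1 1.6 3.8
  endloop
 endfacet
 facet normal -0.427 0.894 -0.134
  outer loop
   vertex 0.6 1.9 1.5
   vertex 3.5 3.3 1.6
   vertex 0.8 1.8 0.2
  endloop
 endfacet
 facet normal 0.489 0.147 -0.860
  outer loop
   vertex 2.6 2.2 0.9
   vertex 3.5 3.3 1.6
   vertex 3.7 0.3 1.2
  endloop
 endfacet
 facet normal 0.351 0.056 -0.935
  outer loop
   vertex 2.6 2.2 0.9
   vertex 3.7 0.3 1.2
   vertex 0.8 1.8 0.2
  endloop
 endfacet
 facet normal 0.271 0.349 -0.897
  outer loop
   vertex 2.6 2.2 0.9
   vertex 0.8 1.8 0.2
   vertex 3.5 3.3 1.6
  endloop
 endfacet
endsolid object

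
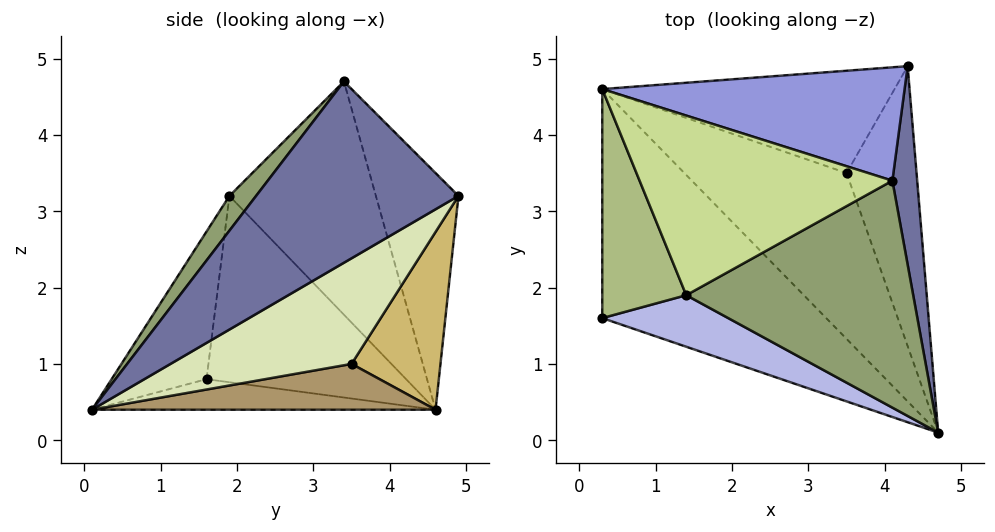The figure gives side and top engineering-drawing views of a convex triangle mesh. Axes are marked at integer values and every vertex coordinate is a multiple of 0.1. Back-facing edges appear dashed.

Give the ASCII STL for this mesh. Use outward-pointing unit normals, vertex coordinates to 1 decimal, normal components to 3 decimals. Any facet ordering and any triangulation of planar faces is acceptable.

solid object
 facet normal 0.991 0.003 0.136
  outer loop
   vertex 4.1 3.4 4.7
   vertex 4.7 0.1 0.4
   vertex 4.3 4.9 3.2
  endloop
 endfacet
 facet normal -0.134 -0.131 -0.982
  outer loop
   vertex 0.3 4.6 0.4
   vertex 4.7 0.1 0.4
   vertex 0.3 1.6 0.8
  endloop
 endfacet
 facet normal -0.465 0.656 0.594
  outer loop
   vertex 0.3 4.6 0.4
   vertex 4.1 3.4 4.7
   vertex 4.3 4.9 3.2
  endloop
 endfacet
 facet normal -0.292 -0.923 0.249
  outer loop
   vertex 1.4 1.9 3.2
   vertex 0.3 1.6 0.8
   vertex 4.7 0.1 0.4
  endloop
 endfacet
 facet normal 0.094 -0.783 0.614
  outer loop
   vertex 1.4 1.9 3.2
   vertex 4.7 0.1 0.4
   vertex 4.1 3.4 4.7
  endloop
 endfacet
 facet normal -0.910 0.055 0.410
  outer loop
   vertex 1.4 1.9 3.2
   vertex 0.3 4.6 0.4
   vertex 0.3 1.6 0.8
  endloop
 endfacet
 facet normal -0.610 0.437 0.661
  outer loop
   vertex 1.4 1.9 3.2
   vertex 4.1 3.4 4.7
   vertex 0.3 4.6 0.4
  endloop
 endfacet
 facet normal 0.776 0.365 -0.514
  outer loop
   vertex 3.5 3.5 1.0
   vertex 4.3 4.9 3.2
   vertex 4.7 0.1 0.4
  endloop
 endfacet
 facet normal 0.263 0.257 -0.930
  outer loop
   vertex 3.5 3.5 1.0
   vertex 4.7 0.1 0.4
   vertex 0.3 4.6 0.4
  endloop
 endfacet
 facet normal 0.359 0.723 -0.591
  outer loop
   vertex 3.5 3.5 1.0
   vertex 0.3 4.6 0.4
   vertex 4.3 4.9 3.2
  endloop
 endfacet
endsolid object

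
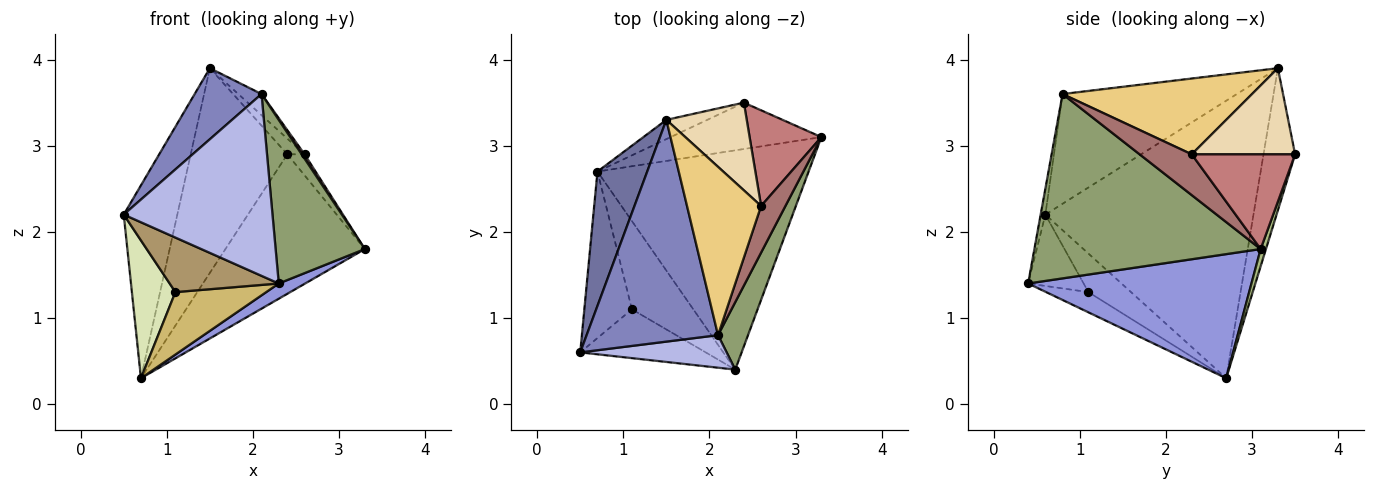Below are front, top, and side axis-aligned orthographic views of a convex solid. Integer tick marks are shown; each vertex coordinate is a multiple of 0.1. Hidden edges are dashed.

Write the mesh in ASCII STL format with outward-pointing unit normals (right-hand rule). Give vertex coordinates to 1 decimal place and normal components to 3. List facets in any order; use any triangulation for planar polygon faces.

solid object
 facet normal -0.954 0.246 0.171
  outer loop
   vertex 1.5 3.3 3.9
   vertex 0.7 2.7 0.3
   vertex 0.5 0.6 2.2
  endloop
 endfacet
 facet normal -0.622 -0.239 0.745
  outer loop
   vertex 2.1 0.8 3.6
   vertex 1.5 3.3 3.9
   vertex 0.5 0.6 2.2
  endloop
 endfacet
 facet normal 0.506 -0.060 -0.861
  outer loop
   vertex 2.3 0.4 1.4
   vertex 0.7 2.7 0.3
   vertex 3.3 3.1 1.8
  endloop
 endfacet
 facet normal -0.031 -0.984 0.176
  outer loop
   vertex 2.3 0.4 1.4
   vertex 2.1 0.8 3.6
   vertex 0.5 0.6 2.2
  endloop
 endfacet
 facet normal 0.920 -0.363 0.150
  outer loop
   vertex 2.3 0.4 1.4
   vertex 3.3 3.1 1.8
   vertex 2.1 0.8 3.6
  endloop
 endfacet
 facet normal 0.036 0.948 -0.315
  outer loop
   vertex 2.4 3.5 2.9
   vertex 3.3 3.1 1.8
   vertex 0.7 2.7 0.3
  endloop
 endfacet
 facet normal -0.309 0.947 -0.089
  outer loop
   vertex 2.4 3.5 2.9
   vertex 0.7 2.7 0.3
   vertex 1.5 3.3 3.9
  endloop
 endfacet
 facet normal -0.530 -0.541 -0.654
  outer loop
   vertex 1.1 1.1 1.3
   vertex 0.5 0.6 2.2
   vertex 0.7 2.7 0.3
  endloop
 endfacet
 facet normal -0.355 -0.697 -0.623
  outer loop
   vertex 1.1 1.1 1.3
   vertex 2.3 0.4 1.4
   vertex 0.5 0.6 2.2
  endloop
 endfacet
 facet normal -0.260 -0.558 -0.788
  outer loop
   vertex 1.1 1.1 1.3
   vertex 0.7 2.7 0.3
   vertex 2.3 0.4 1.4
  endloop
 endfacet
 facet normal 0.712 0.087 0.696
  outer loop
   vertex 2.6 2.3 2.9
   vertex 1.5 3.3 3.9
   vertex 2.1 0.8 3.6
  endloop
 endfacet
 facet normal 0.726 0.121 0.677
  outer loop
   vertex 2.6 2.3 2.9
   vertex 2.4 3.5 2.9
   vertex 1.5 3.3 3.9
  endloop
 endfacet
 facet normal 0.858 -0.047 0.512
  outer loop
   vertex 2.6 2.3 2.9
   vertex 2.1 0.8 3.6
   vertex 3.3 3.1 1.8
  endloop
 endfacet
 facet normal 0.790 0.132 0.599
  outer loop
   vertex 2.6 2.3 2.9
   vertex 3.3 3.1 1.8
   vertex 2.4 3.5 2.9
  endloop
 endfacet
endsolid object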